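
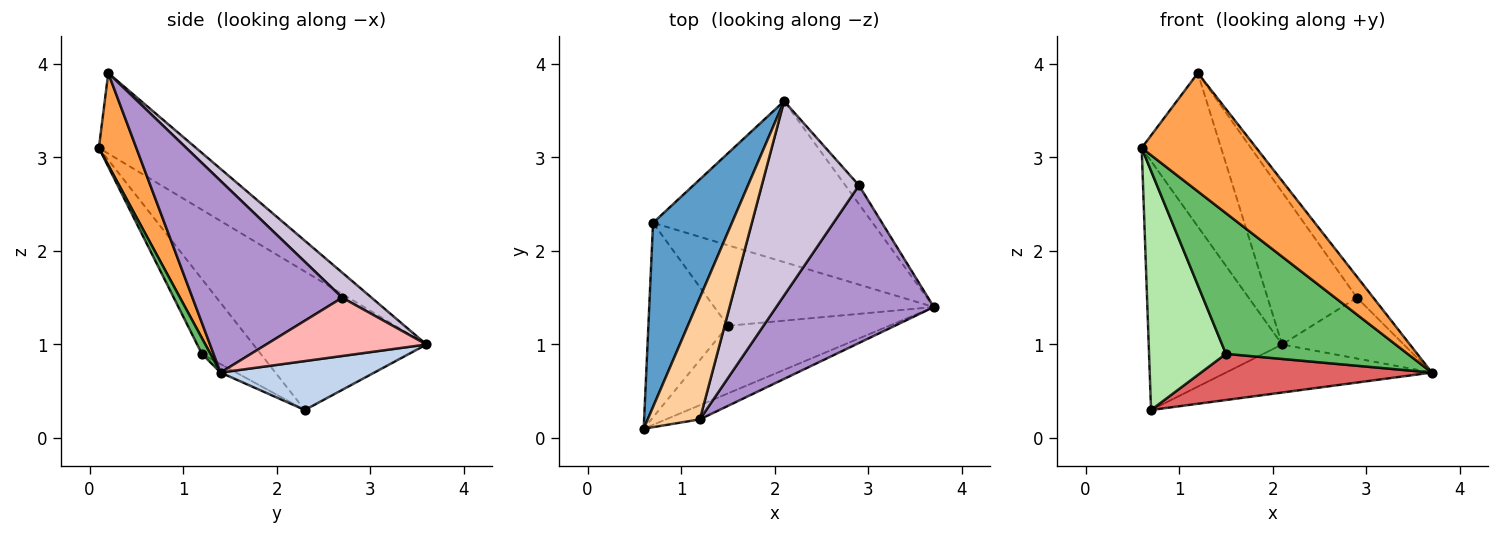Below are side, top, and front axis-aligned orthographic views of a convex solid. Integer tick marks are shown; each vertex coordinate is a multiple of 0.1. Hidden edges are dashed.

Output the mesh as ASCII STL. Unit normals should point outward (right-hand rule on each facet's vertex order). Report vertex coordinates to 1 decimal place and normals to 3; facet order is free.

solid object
 facet normal -0.722 0.556 0.411
  outer loop
   vertex 0.7 2.3 0.3
   vertex 0.6 0.1 3.1
   vertex 2.1 3.6 1.0
  endloop
 endfacet
 facet normal 0.209 0.280 -0.937
  outer loop
   vertex 0.7 2.3 0.3
   vertex 2.1 3.6 1.0
   vertex 3.7 1.4 0.7
  endloop
 endfacet
 facet normal 0.308 -0.944 -0.113
  outer loop
   vertex 1.2 0.2 3.9
   vertex 0.6 0.1 3.1
   vertex 3.7 1.4 0.7
  endloop
 endfacet
 facet normal -0.692 0.566 0.448
  outer loop
   vertex 1.2 0.2 3.9
   vertex 2.1 3.6 1.0
   vertex 0.6 0.1 3.1
  endloop
 endfacet
 facet normal 0.043 -0.900 -0.433
  outer loop
   vertex 1.5 1.2 0.9
   vertex 3.7 1.4 0.7
   vertex 0.6 0.1 3.1
  endloop
 endfacet
 facet normal -0.511 -0.667 -0.542
  outer loop
   vertex 1.5 1.2 0.9
   vertex 0.6 0.1 3.1
   vertex 0.7 2.3 0.3
  endloop
 endfacet
 facet normal -0.034 -0.497 -0.867
  outer loop
   vertex 1.5 1.2 0.9
   vertex 0.7 2.3 0.3
   vertex 3.7 1.4 0.7
  endloop
 endfacet
 facet normal 0.783 0.594 -0.183
  outer loop
   vertex 2.9 2.7 1.5
   vertex 3.7 1.4 0.7
   vertex 2.1 3.6 1.0
  endloop
 endfacet
 facet normal 0.770 0.084 0.633
  outer loop
   vertex 2.9 2.7 1.5
   vertex 1.2 0.2 3.9
   vertex 3.7 1.4 0.7
  endloop
 endfacet
 facet normal 0.199 0.605 0.771
  outer loop
   vertex 2.9 2.7 1.5
   vertex 2.1 3.6 1.0
   vertex 1.2 0.2 3.9
  endloop
 endfacet
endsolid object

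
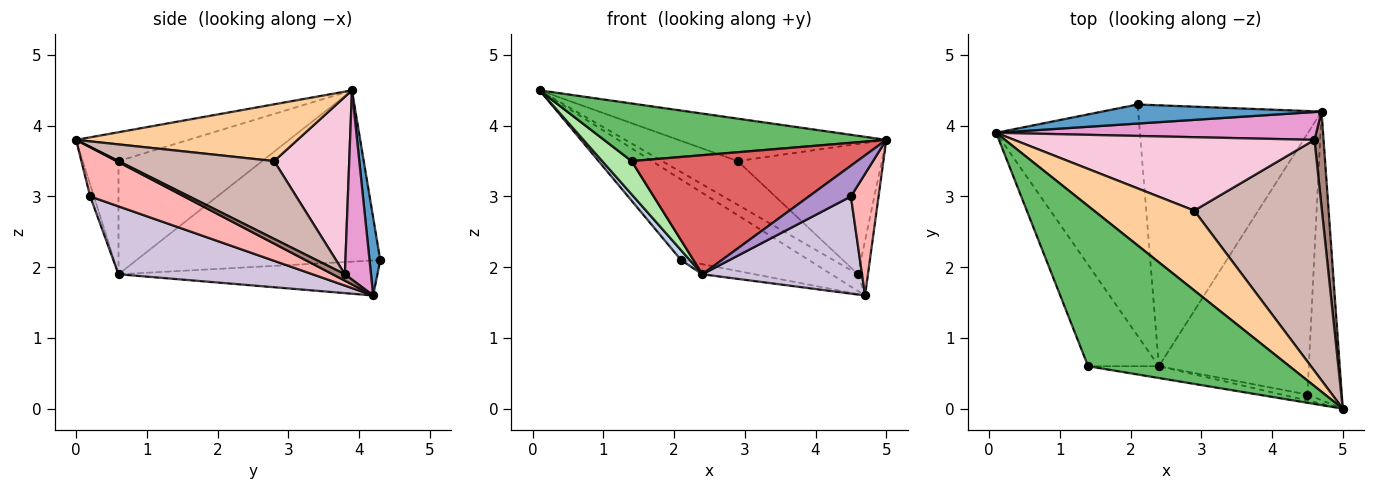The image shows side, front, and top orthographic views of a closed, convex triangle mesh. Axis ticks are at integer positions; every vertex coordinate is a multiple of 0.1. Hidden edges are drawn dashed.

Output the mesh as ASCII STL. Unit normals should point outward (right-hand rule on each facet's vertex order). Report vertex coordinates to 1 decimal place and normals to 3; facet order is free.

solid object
 facet normal 0.081 0.970 0.230
  outer loop
   vertex 2.1 4.3 2.1
   vertex 0.1 3.9 4.5
   vertex 4.7 4.2 1.6
  endloop
 endfacet
 facet normal -0.766 -0.027 -0.643
  outer loop
   vertex 2.4 0.6 1.9
   vertex 0.1 3.9 4.5
   vertex 2.1 4.3 2.1
  endloop
 endfacet
 facet normal -0.187 0.038 -0.982
  outer loop
   vertex 2.4 0.6 1.9
   vertex 2.1 4.3 2.1
   vertex 4.7 4.2 1.6
  endloop
 endfacet
 facet normal 0.447 0.420 0.790
  outer loop
   vertex 2.9 2.8 3.5
   vertex 0.1 3.9 4.5
   vertex 5.0 0.0 3.8
  endloop
 endfacet
 facet normal -0.134 -0.335 0.933
  outer loop
   vertex 1.4 0.6 3.5
   vertex 5.0 0.0 3.8
   vertex 0.1 3.9 4.5
  endloop
 endfacet
 facet normal -0.836 -0.171 -0.522
  outer loop
   vertex 1.4 0.6 3.5
   vertex 0.1 3.9 4.5
   vertex 2.4 0.6 1.9
  endloop
 endfacet
 facet normal -0.156 -0.983 -0.097
  outer loop
   vertex 1.4 0.6 3.5
   vertex 2.4 0.6 1.9
   vertex 5.0 0.0 3.8
  endloop
 endfacet
 facet normal 0.797 -0.235 -0.557
  outer loop
   vertex 4.5 0.2 3.0
   vertex 4.7 4.2 1.6
   vertex 5.0 0.0 3.8
  endloop
 endfacet
 facet normal -0.087 -0.978 -0.190
  outer loop
   vertex 4.5 0.2 3.0
   vertex 5.0 0.0 3.8
   vertex 2.4 0.6 1.9
  endloop
 endfacet
 facet normal 0.391 -0.321 -0.863
  outer loop
   vertex 4.5 0.2 3.0
   vertex 2.4 0.6 1.9
   vertex 4.7 4.2 1.6
  endloop
 endfacet
 facet normal 0.521 0.425 0.740
  outer loop
   vertex 4.6 3.8 1.9
   vertex 5.0 0.0 3.8
   vertex 4.7 4.2 1.6
  endloop
 endfacet
 facet normal 0.469 0.434 0.769
  outer loop
   vertex 4.6 3.8 1.9
   vertex 2.9 2.8 3.5
   vertex 5.0 0.0 3.8
  endloop
 endfacet
 facet normal 0.452 0.460 0.764
  outer loop
   vertex 4.6 3.8 1.9
   vertex 4.7 4.2 1.6
   vertex 0.1 3.9 4.5
  endloop
 endfacet
 facet normal 0.453 0.456 0.766
  outer loop
   vertex 4.6 3.8 1.9
   vertex 0.1 3.9 4.5
   vertex 2.9 2.8 3.5
  endloop
 endfacet
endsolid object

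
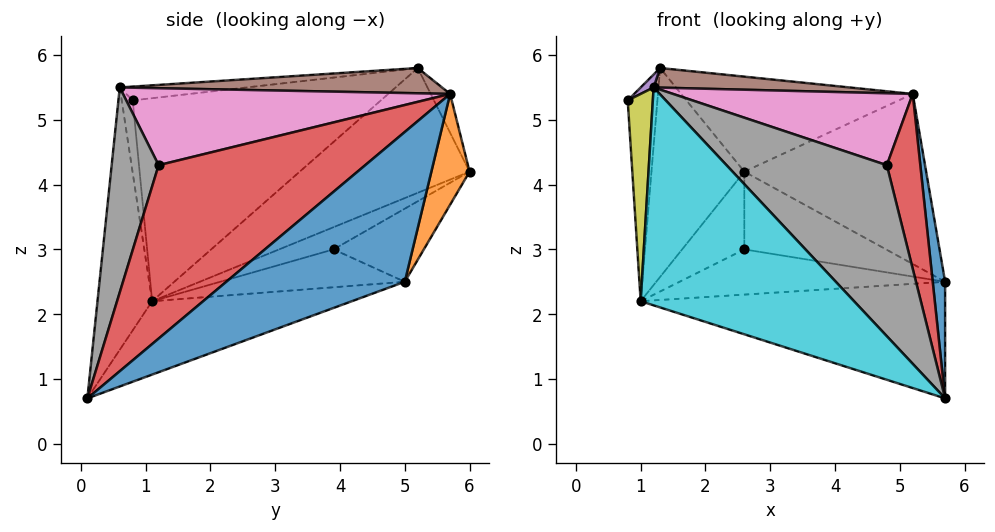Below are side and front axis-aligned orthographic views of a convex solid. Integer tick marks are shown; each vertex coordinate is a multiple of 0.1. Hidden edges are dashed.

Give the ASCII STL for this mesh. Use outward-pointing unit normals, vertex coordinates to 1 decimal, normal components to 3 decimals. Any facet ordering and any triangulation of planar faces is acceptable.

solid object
 facet normal -0.077 0.915 0.395
  outer loop
   vertex 5.2 5.7 5.4
   vertex 2.6 6.0 4.2
   vertex 1.3 5.2 5.8
  endloop
 endfacet
 facet normal -0.992 0.119 -0.052
  outer loop
   vertex 1.0 1.1 2.2
   vertex 0.8 0.8 5.3
   vertex 1.3 5.2 5.8
  endloop
 endfacet
 facet normal -0.793 0.434 -0.428
  outer loop
   vertex 1.0 1.1 2.2
   vertex 1.3 5.2 5.8
   vertex 2.6 6.0 4.2
  endloop
 endfacet
 facet normal 0.947 -0.153 0.284
  outer loop
   vertex 4.8 1.2 4.3
   vertex 5.7 0.1 0.7
   vertex 5.2 5.7 5.4
  endloop
 endfacet
 facet normal -0.466 -0.048 0.884
  outer loop
   vertex 1.2 0.6 5.5
   vertex 1.3 5.2 5.8
   vertex 0.8 0.8 5.3
  endloop
 endfacet
 facet normal 0.110 -0.067 0.992
  outer loop
   vertex 1.2 0.6 5.5
   vertex 5.2 5.7 5.4
   vertex 1.3 5.2 5.8
  endloop
 endfacet
 facet normal 0.344 -0.252 0.905
  outer loop
   vertex 1.2 0.6 5.5
   vertex 4.8 1.2 4.3
   vertex 5.2 5.7 5.4
  endloop
 endfacet
 facet normal 0.264 -0.902 0.342
  outer loop
   vertex 1.2 0.6 5.5
   vertex 5.7 0.1 0.7
   vertex 4.8 1.2 4.3
  endloop
 endfacet
 facet normal -0.398 -0.910 -0.114
  outer loop
   vertex 1.2 0.6 5.5
   vertex 0.8 0.8 5.3
   vertex 1.0 1.1 2.2
  endloop
 endfacet
 facet normal -0.246 -0.960 -0.131
  outer loop
   vertex 1.2 0.6 5.5
   vertex 1.0 1.1 2.2
   vertex 5.7 0.1 0.7
  endloop
 endfacet
 facet normal 0.980 -0.068 0.185
  outer loop
   vertex 5.7 5.0 2.5
   vertex 5.2 5.7 5.4
   vertex 5.7 0.1 0.7
  endloop
 endfacet
 facet normal 0.202 0.959 -0.197
  outer loop
   vertex 5.7 5.0 2.5
   vertex 2.6 6.0 4.2
   vertex 5.2 5.7 5.4
  endloop
 endfacet
 facet normal -0.221 0.336 -0.916
  outer loop
   vertex 5.7 5.0 2.5
   vertex 5.7 0.1 0.7
   vertex 1.0 1.1 2.2
  endloop
 endfacet
 facet normal -0.398 0.455 -0.796
  outer loop
   vertex 2.6 3.9 3.0
   vertex 1.0 1.1 2.2
   vertex 2.6 6.0 4.2
  endloop
 endfacet
 facet normal -0.301 0.473 -0.828
  outer loop
   vertex 2.6 3.9 3.0
   vertex 2.6 6.0 4.2
   vertex 5.7 5.0 2.5
  endloop
 endfacet
 facet normal -0.285 0.411 -0.866
  outer loop
   vertex 2.6 3.9 3.0
   vertex 5.7 5.0 2.5
   vertex 1.0 1.1 2.2
  endloop
 endfacet
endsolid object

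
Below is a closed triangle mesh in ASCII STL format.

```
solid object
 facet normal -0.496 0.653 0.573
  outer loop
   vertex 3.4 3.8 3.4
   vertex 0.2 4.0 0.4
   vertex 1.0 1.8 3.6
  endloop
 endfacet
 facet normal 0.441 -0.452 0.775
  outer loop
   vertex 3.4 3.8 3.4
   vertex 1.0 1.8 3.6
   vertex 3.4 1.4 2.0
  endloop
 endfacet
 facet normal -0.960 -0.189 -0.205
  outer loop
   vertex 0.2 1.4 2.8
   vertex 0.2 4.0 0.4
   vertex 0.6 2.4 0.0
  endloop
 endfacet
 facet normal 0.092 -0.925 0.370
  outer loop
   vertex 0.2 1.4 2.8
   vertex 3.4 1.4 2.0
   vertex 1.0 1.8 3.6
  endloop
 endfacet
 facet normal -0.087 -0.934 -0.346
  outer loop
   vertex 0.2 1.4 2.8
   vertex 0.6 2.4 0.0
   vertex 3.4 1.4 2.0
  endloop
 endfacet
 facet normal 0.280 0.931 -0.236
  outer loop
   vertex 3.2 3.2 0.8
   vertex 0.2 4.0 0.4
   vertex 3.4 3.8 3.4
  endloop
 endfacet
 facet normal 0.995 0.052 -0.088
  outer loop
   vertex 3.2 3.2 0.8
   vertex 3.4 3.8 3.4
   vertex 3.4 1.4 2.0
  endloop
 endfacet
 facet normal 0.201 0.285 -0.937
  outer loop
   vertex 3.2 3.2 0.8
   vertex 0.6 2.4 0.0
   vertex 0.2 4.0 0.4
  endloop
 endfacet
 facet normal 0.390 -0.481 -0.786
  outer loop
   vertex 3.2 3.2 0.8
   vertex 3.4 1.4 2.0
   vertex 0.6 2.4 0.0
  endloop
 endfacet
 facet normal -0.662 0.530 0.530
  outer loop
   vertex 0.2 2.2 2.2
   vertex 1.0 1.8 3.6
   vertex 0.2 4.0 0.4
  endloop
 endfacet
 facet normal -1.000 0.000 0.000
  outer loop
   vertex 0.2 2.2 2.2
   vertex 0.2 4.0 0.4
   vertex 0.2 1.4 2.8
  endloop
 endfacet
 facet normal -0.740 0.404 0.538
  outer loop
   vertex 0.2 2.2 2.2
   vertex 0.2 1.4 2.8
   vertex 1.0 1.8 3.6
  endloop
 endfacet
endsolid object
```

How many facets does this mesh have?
12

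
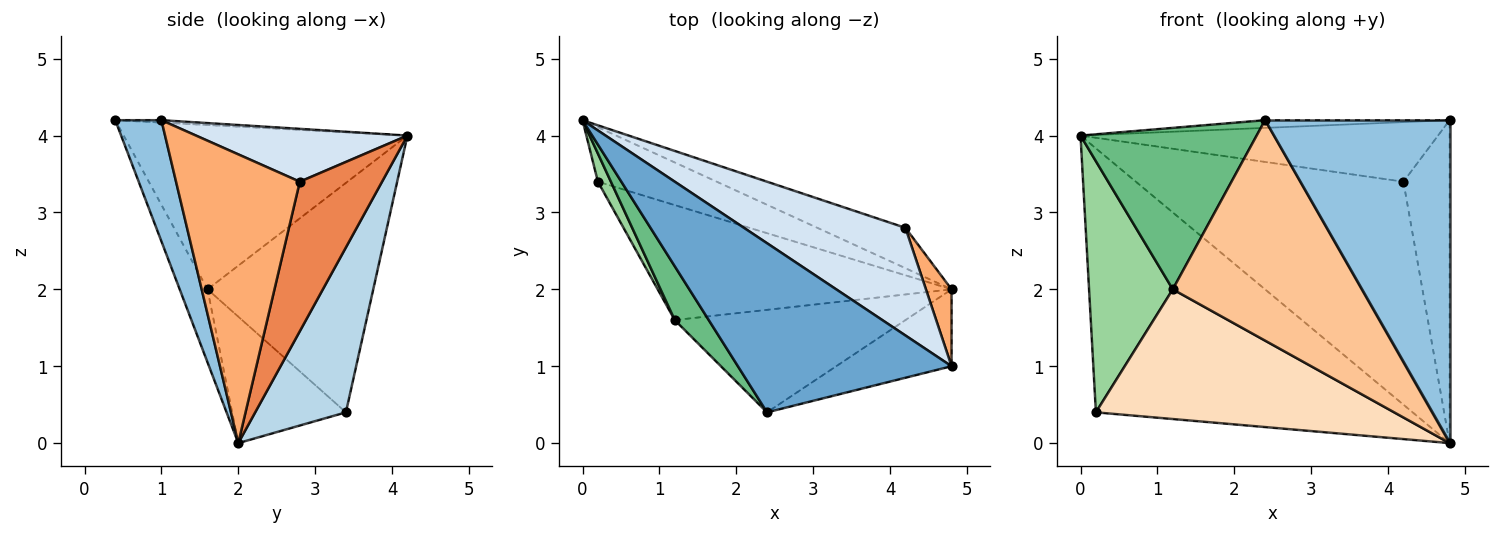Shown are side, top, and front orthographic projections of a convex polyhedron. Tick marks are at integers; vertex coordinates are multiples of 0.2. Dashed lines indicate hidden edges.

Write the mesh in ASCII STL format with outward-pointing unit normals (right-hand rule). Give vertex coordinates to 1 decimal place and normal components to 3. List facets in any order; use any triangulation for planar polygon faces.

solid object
 facet normal -0.011 0.045 0.999
  outer loop
   vertex 2.4 0.4 4.2
   vertex 4.8 1.0 4.2
   vertex 0.0 4.2 4.0
  endloop
 endfacet
 facet normal 0.236 -0.945 -0.225
  outer loop
   vertex 4.8 2.0 0.0
   vertex 4.8 1.0 4.2
   vertex 2.4 0.4 4.2
  endloop
 endfacet
 facet normal 0.270 0.943 -0.195
  outer loop
   vertex 0.2 3.4 0.4
   vertex 0.0 4.2 4.0
   vertex 4.8 2.0 0.0
  endloop
 endfacet
 facet normal 0.275 0.466 0.841
  outer loop
   vertex 4.2 2.8 3.4
   vertex 0.0 4.2 4.0
   vertex 4.8 1.0 4.2
  endloop
 endfacet
 facet normal 0.290 0.942 -0.171
  outer loop
   vertex 4.2 2.8 3.4
   vertex 4.8 2.0 0.0
   vertex 0.0 4.2 4.0
  endloop
 endfacet
 facet normal 0.934 0.348 0.083
  outer loop
   vertex 4.2 2.8 3.4
   vertex 4.8 1.0 4.2
   vertex 4.8 2.0 0.0
  endloop
 endfacet
 facet normal -0.132 -0.899 -0.418
  outer loop
   vertex 1.2 1.6 2.0
   vertex 4.8 2.0 0.0
   vertex 2.4 0.4 4.2
  endloop
 endfacet
 facet normal -0.274 -0.720 -0.638
  outer loop
   vertex 1.2 1.6 2.0
   vertex 0.2 3.4 0.4
   vertex 4.8 2.0 0.0
  endloop
 endfacet
 facet normal -0.837 -0.519 0.173
  outer loop
   vertex 1.2 1.6 2.0
   vertex 2.4 0.4 4.2
   vertex 0.0 4.2 4.0
  endloop
 endfacet
 facet normal -0.891 -0.450 0.051
  outer loop
   vertex 1.2 1.6 2.0
   vertex 0.0 4.2 4.0
   vertex 0.2 3.4 0.4
  endloop
 endfacet
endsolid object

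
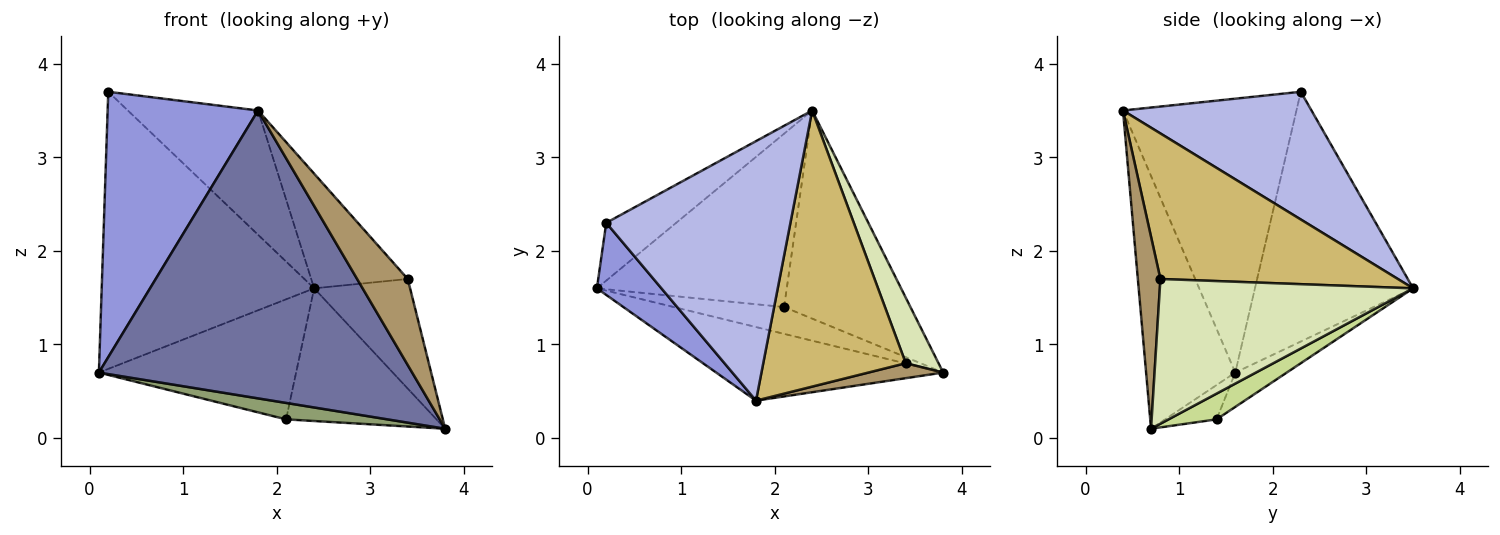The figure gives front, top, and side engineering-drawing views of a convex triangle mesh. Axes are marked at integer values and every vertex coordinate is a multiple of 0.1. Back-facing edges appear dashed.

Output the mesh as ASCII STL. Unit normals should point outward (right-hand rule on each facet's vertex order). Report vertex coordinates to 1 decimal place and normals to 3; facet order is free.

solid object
 facet normal -0.266 -0.934 -0.239
  outer loop
   vertex 1.8 0.4 3.5
   vertex 0.1 1.6 0.7
   vertex 3.8 0.7 0.1
  endloop
 endfacet
 facet normal -0.589 0.791 -0.165
  outer loop
   vertex 0.2 2.3 3.7
   vertex 2.4 3.5 1.6
   vertex 0.1 1.6 0.7
  endloop
 endfacet
 facet normal -0.744 -0.645 0.175
  outer loop
   vertex 0.2 2.3 3.7
   vertex 0.1 1.6 0.7
   vertex 1.8 0.4 3.5
  endloop
 endfacet
 facet normal 0.530 0.366 0.765
  outer loop
   vertex 0.2 2.3 3.7
   vertex 1.8 0.4 3.5
   vertex 2.4 3.5 1.6
  endloop
 endfacet
 facet normal -0.257 -0.505 -0.824
  outer loop
   vertex 2.1 1.4 0.2
   vertex 3.8 0.7 0.1
   vertex 0.1 1.6 0.7
  endloop
 endfacet
 facet normal -0.147 0.563 -0.813
  outer loop
   vertex 2.1 1.4 0.2
   vertex 0.1 1.6 0.7
   vertex 2.4 3.5 1.6
  endloop
 endfacet
 facet normal 0.169 0.530 -0.831
  outer loop
   vertex 2.1 1.4 0.2
   vertex 2.4 3.5 1.6
   vertex 3.8 0.7 0.1
  endloop
 endfacet
 facet normal 0.915 0.347 0.207
  outer loop
   vertex 3.4 0.8 1.7
   vertex 3.8 0.7 0.1
   vertex 2.4 3.5 1.6
  endloop
 endfacet
 facet normal 0.402 -0.902 0.157
  outer loop
   vertex 3.4 0.8 1.7
   vertex 1.8 0.4 3.5
   vertex 3.8 0.7 0.1
  endloop
 endfacet
 facet normal 0.686 0.279 0.672
  outer loop
   vertex 3.4 0.8 1.7
   vertex 2.4 3.5 1.6
   vertex 1.8 0.4 3.5
  endloop
 endfacet
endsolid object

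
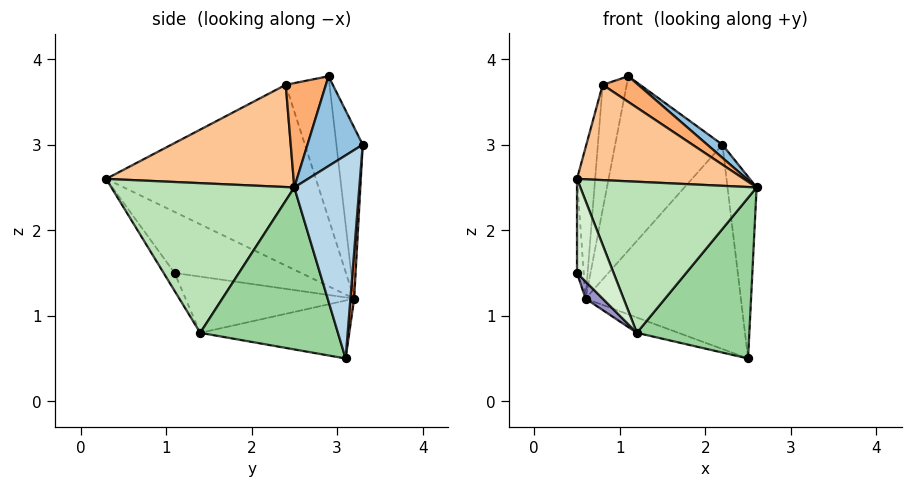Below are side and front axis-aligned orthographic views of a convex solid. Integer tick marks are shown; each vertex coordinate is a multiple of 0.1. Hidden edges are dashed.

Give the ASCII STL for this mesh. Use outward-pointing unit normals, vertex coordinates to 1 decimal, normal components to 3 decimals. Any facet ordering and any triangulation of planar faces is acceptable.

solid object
 facet normal -0.998 0.053 0.039
  outer loop
   vertex 0.5 0.3 2.6
   vertex 0.6 3.2 1.2
   vertex 0.5 1.1 1.5
  endloop
 endfacet
 facet normal 0.619 -0.170 0.767
  outer loop
   vertex 2.2 3.3 3.0
   vertex 1.1 2.9 3.8
   vertex 2.6 2.5 2.5
  endloop
 endfacet
 facet normal 0.910 0.407 0.077
  outer loop
   vertex 2.2 3.3 3.0
   vertex 2.6 2.5 2.5
   vertex 2.5 3.1 0.5
  endloop
 endfacet
 facet normal -0.235 0.959 0.156
  outer loop
   vertex 2.2 3.3 3.0
   vertex 0.6 3.2 1.2
   vertex 1.1 2.9 3.8
  endloop
 endfacet
 facet normal 0.024 0.997 -0.077
  outer loop
   vertex 2.2 3.3 3.0
   vertex 2.5 3.1 0.5
   vertex 0.6 3.2 1.2
  endloop
 endfacet
 facet normal 0.512 -0.453 0.730
  outer loop
   vertex 0.8 2.4 3.7
   vertex 2.6 2.5 2.5
   vertex 1.1 2.9 3.8
  endloop
 endfacet
 facet normal 0.511 -0.455 0.729
  outer loop
   vertex 0.8 2.4 3.7
   vertex 0.5 0.3 2.6
   vertex 2.6 2.5 2.5
  endloop
 endfacet
 facet normal -0.855 0.470 0.219
  outer loop
   vertex 0.8 2.4 3.7
   vertex 1.1 2.9 3.8
   vertex 0.6 3.2 1.2
  endloop
 endfacet
 facet normal -0.991 0.086 0.107
  outer loop
   vertex 0.8 2.4 3.7
   vertex 0.6 3.2 1.2
   vertex 0.5 0.3 2.6
  endloop
 endfacet
 facet normal 0.755 -0.617 -0.223
  outer loop
   vertex 1.2 1.4 0.8
   vertex 2.5 3.1 0.5
   vertex 2.6 2.5 2.5
  endloop
 endfacet
 facet normal 0.713 -0.687 -0.143
  outer loop
   vertex 1.2 1.4 0.8
   vertex 2.6 2.5 2.5
   vertex 0.5 0.3 2.6
  endloop
 endfacet
 facet normal -0.235 -0.786 -0.572
  outer loop
   vertex 1.2 1.4 0.8
   vertex 0.5 0.3 2.6
   vertex 0.5 1.1 1.5
  endloop
 endfacet
 facet normal -0.690 -0.070 -0.720
  outer loop
   vertex 1.2 1.4 0.8
   vertex 0.5 1.1 1.5
   vertex 0.6 3.2 1.2
  endloop
 endfacet
 facet normal -0.340 0.095 -0.936
  outer loop
   vertex 1.2 1.4 0.8
   vertex 0.6 3.2 1.2
   vertex 2.5 3.1 0.5
  endloop
 endfacet
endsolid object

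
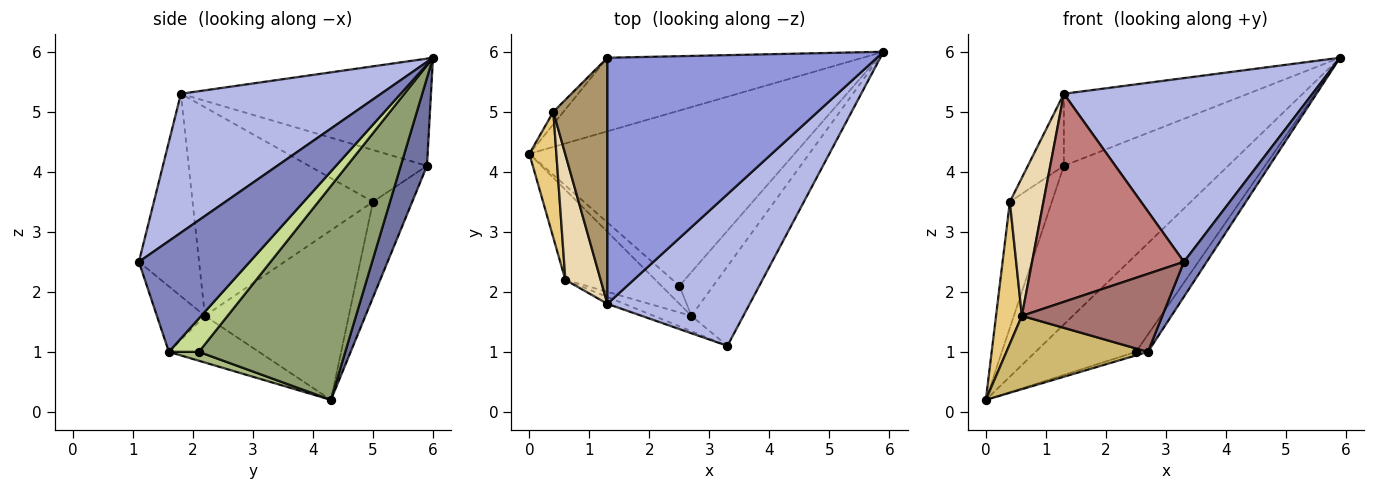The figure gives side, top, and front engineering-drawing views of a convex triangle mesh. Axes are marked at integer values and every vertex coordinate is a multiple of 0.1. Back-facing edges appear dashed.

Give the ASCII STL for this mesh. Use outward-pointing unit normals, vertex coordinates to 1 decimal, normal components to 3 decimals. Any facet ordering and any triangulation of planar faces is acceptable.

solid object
 facet normal 0.143 0.898 -0.416
  outer loop
   vertex 1.3 5.9 4.1
   vertex 5.9 6.0 5.9
   vertex 0.0 4.3 0.2
  endloop
 endfacet
 facet normal 0.890 -0.183 -0.417
  outer loop
   vertex 2.7 1.6 1.0
   vertex 5.9 6.0 5.9
   vertex 3.3 1.1 2.5
  endloop
 endfacet
 facet normal -0.357 0.262 0.897
  outer loop
   vertex 1.3 1.8 5.3
   vertex 5.9 6.0 5.9
   vertex 1.3 5.9 4.1
  endloop
 endfacet
 facet normal 0.528 -0.655 0.541
  outer loop
   vertex 1.3 1.8 5.3
   vertex 3.3 1.1 2.5
   vertex 5.9 6.0 5.9
  endloop
 endfacet
 facet normal 0.577 0.395 -0.715
  outer loop
   vertex 2.5 2.1 1.0
   vertex 0.0 4.3 0.2
   vertex 5.9 6.0 5.9
  endloop
 endfacet
 facet normal 0.436 0.174 -0.883
  outer loop
   vertex 2.5 2.1 1.0
   vertex 2.7 1.6 1.0
   vertex 0.0 4.3 0.2
  endloop
 endfacet
 facet normal 0.677 0.271 -0.685
  outer loop
   vertex 2.5 2.1 1.0
   vertex 5.9 6.0 5.9
   vertex 2.7 1.6 1.0
  endloop
 endfacet
 facet normal -0.681 0.729 -0.072
  outer loop
   vertex 0.4 5.0 3.5
   vertex 1.3 5.9 4.1
   vertex 0.0 4.3 0.2
  endloop
 endfacet
 facet normal -0.677 0.207 0.706
  outer loop
   vertex 0.4 5.0 3.5
   vertex 1.3 1.8 5.3
   vertex 1.3 5.9 4.1
  endloop
 endfacet
 facet normal -0.373 -0.586 -0.719
  outer loop
   vertex 0.6 2.2 1.6
   vertex 0.0 4.3 0.2
   vertex 2.7 1.6 1.0
  endloop
 endfacet
 facet normal -0.972 -0.175 0.155
  outer loop
   vertex 0.6 2.2 1.6
   vertex 0.4 5.0 3.5
   vertex 0.0 4.3 0.2
  endloop
 endfacet
 facet normal -0.970 -0.181 0.164
  outer loop
   vertex 0.6 2.2 1.6
   vertex 1.3 1.8 5.3
   vertex 0.4 5.0 3.5
  endloop
 endfacet
 facet normal -0.318 -0.930 -0.183
  outer loop
   vertex 0.6 2.2 1.6
   vertex 2.7 1.6 1.0
   vertex 3.3 1.1 2.5
  endloop
 endfacet
 facet normal -0.368 -0.929 -0.031
  outer loop
   vertex 0.6 2.2 1.6
   vertex 3.3 1.1 2.5
   vertex 1.3 1.8 5.3
  endloop
 endfacet
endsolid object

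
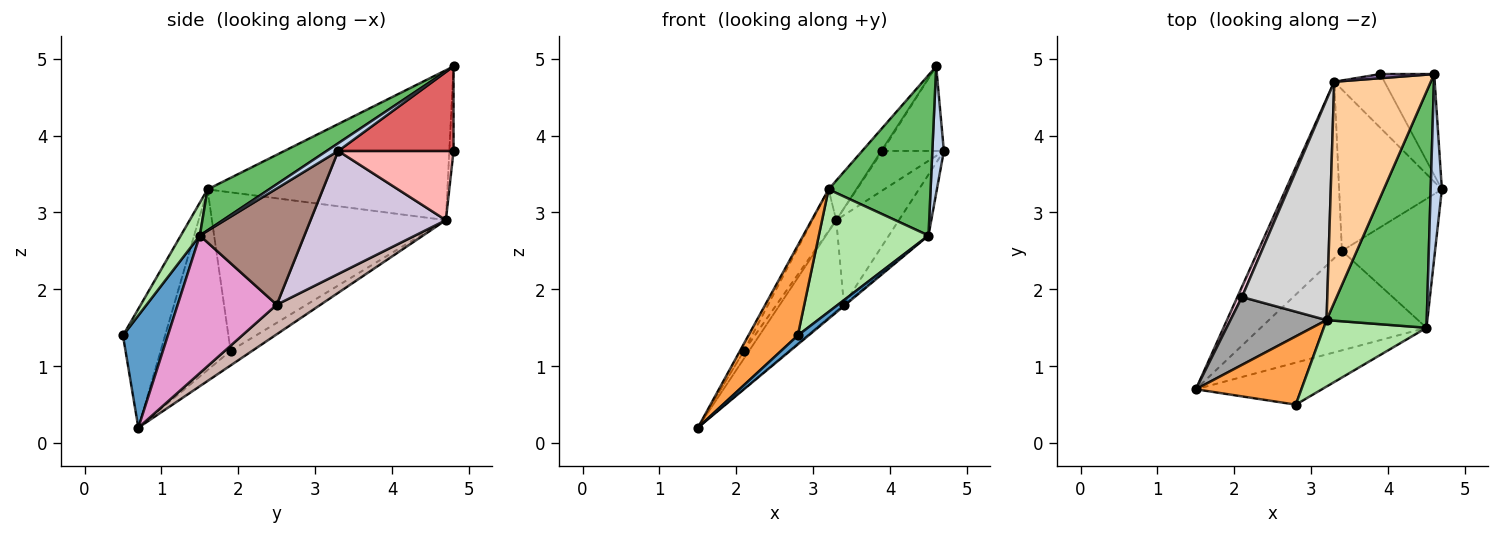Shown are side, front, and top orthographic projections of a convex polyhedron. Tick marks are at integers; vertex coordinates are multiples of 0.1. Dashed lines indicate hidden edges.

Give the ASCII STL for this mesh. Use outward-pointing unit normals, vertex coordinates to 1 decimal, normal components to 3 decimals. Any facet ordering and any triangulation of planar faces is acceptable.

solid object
 facet normal 0.657 -0.157 -0.738
  outer loop
   vertex 4.5 1.5 2.7
   vertex 2.8 0.5 1.4
   vertex 1.5 0.7 0.2
  endloop
 endfacet
 facet normal 0.493 -0.493 0.717
  outer loop
   vertex 4.5 1.5 2.7
   vertex 4.7 3.3 3.8
   vertex 4.6 4.8 4.9
  endloop
 endfacet
 facet normal -0.563 -0.659 0.500
  outer loop
   vertex 3.2 1.6 3.3
   vertex 1.5 0.7 0.2
   vertex 2.8 0.5 1.4
  endloop
 endfacet
 facet normal -0.837 0.097 0.539
  outer loop
   vertex 3.2 1.6 3.3
   vertex 4.6 4.8 4.9
   vertex 3.3 4.7 2.9
  endloop
 endfacet
 facet normal 0.321 -0.532 0.784
  outer loop
   vertex 3.2 1.6 3.3
   vertex 4.5 1.5 2.7
   vertex 4.6 4.8 4.9
  endloop
 endfacet
 facet normal 0.151 -0.869 0.471
  outer loop
   vertex 3.2 1.6 3.3
   vertex 2.8 0.5 1.4
   vertex 4.5 1.5 2.7
  endloop
 endfacet
 facet normal 0.769 0.410 -0.490
  outer loop
   vertex 3.9 4.8 3.8
   vertex 4.6 4.8 4.9
   vertex 4.7 3.3 3.8
  endloop
 endfacet
 facet normal 0.743 0.396 -0.539
  outer loop
   vertex 3.9 4.8 3.8
   vertex 4.7 3.3 3.8
   vertex 3.3 4.7 2.9
  endloop
 endfacet
 facet normal -0.822 0.224 0.523
  outer loop
   vertex 3.9 4.8 3.8
   vertex 3.3 4.7 2.9
   vertex 4.6 4.8 4.9
  endloop
 endfacet
 facet normal 0.723 0.335 -0.604
  outer loop
   vertex 3.4 2.5 1.8
   vertex 3.3 4.7 2.9
   vertex 4.7 3.3 3.8
  endloop
 endfacet
 facet normal 0.748 0.283 -0.600
  outer loop
   vertex 3.4 2.5 1.8
   vertex 4.7 3.3 3.8
   vertex 4.5 1.5 2.7
  endloop
 endfacet
 facet normal 0.299 0.438 -0.848
  outer loop
   vertex 3.4 2.5 1.8
   vertex 1.5 0.7 0.2
   vertex 3.3 4.7 2.9
  endloop
 endfacet
 facet normal 0.639 0.010 -0.769
  outer loop
   vertex 3.4 2.5 1.8
   vertex 4.5 1.5 2.7
   vertex 1.5 0.7 0.2
  endloop
 endfacet
 facet normal -0.930 0.220 0.294
  outer loop
   vertex 2.1 1.9 1.2
   vertex 3.3 4.7 2.9
   vertex 1.5 0.7 0.2
  endloop
 endfacet
 facet normal -0.882 0.050 0.469
  outer loop
   vertex 2.1 1.9 1.2
   vertex 1.5 0.7 0.2
   vertex 3.2 1.6 3.3
  endloop
 endfacet
 facet normal -0.877 0.089 0.472
  outer loop
   vertex 2.1 1.9 1.2
   vertex 3.2 1.6 3.3
   vertex 3.3 4.7 2.9
  endloop
 endfacet
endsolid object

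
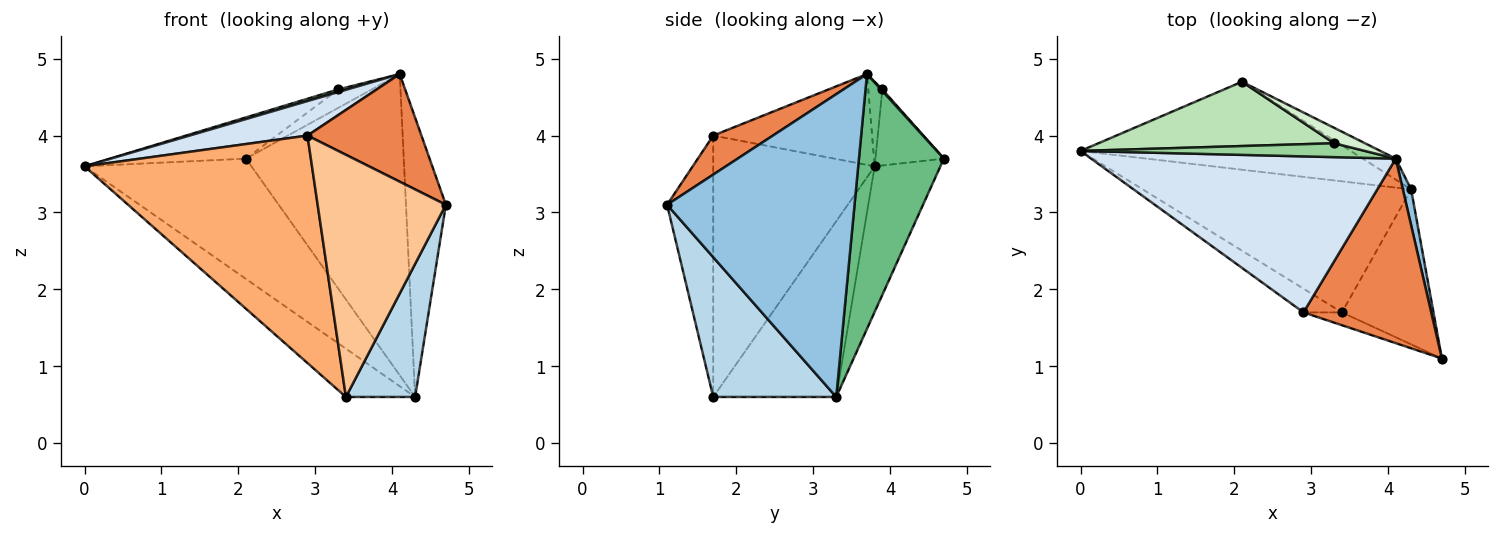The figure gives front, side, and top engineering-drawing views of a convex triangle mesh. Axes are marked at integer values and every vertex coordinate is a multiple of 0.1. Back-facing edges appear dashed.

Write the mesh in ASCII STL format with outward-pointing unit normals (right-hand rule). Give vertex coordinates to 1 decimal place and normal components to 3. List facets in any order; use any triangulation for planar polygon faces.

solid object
 facet normal -0.524 0.294 -0.799
  outer loop
   vertex 4.3 3.3 0.6
   vertex 3.4 1.7 0.6
   vertex 0.0 3.8 3.6
  endloop
 endfacet
 facet normal 0.978 0.208 0.027
  outer loop
   vertex 4.3 3.3 0.6
   vertex 4.1 3.7 4.8
   vertex 4.7 1.1 3.1
  endloop
 endfacet
 facet normal 0.757 -0.426 -0.496
  outer loop
   vertex 4.3 3.3 0.6
   vertex 4.7 1.1 3.1
   vertex 3.4 1.7 0.6
  endloop
 endfacet
 facet normal -0.279 -0.207 0.938
  outer loop
   vertex 2.9 1.7 4.0
   vertex 4.1 3.7 4.8
   vertex 0.0 3.8 3.6
  endloop
 endfacet
 facet normal 0.255 -0.487 0.835
  outer loop
   vertex 2.9 1.7 4.0
   vertex 4.7 1.1 3.1
   vertex 4.1 3.7 4.8
  endloop
 endfacet
 facet normal -0.577 -0.813 -0.085
  outer loop
   vertex 2.9 1.7 4.0
   vertex 0.0 3.8 3.6
   vertex 3.4 1.7 0.6
  endloop
 endfacet
 facet normal -0.338 -0.940 -0.050
  outer loop
   vertex 2.9 1.7 4.0
   vertex 3.4 1.7 0.6
   vertex 4.7 1.1 3.1
  endloop
 endfacet
 facet normal -0.303 0.769 -0.562
  outer loop
   vertex 2.1 4.7 3.7
   vertex 4.3 3.3 0.6
   vertex 0.0 3.8 3.6
  endloop
 endfacet
 facet normal 0.473 0.879 -0.061
  outer loop
   vertex 2.1 4.7 3.7
   vertex 4.1 3.7 4.8
   vertex 4.3 3.3 0.6
  endloop
 endfacet
 facet normal -0.280 -0.178 0.943
  outer loop
   vertex 3.3 3.9 4.6
   vertex 0.0 3.8 3.6
   vertex 4.1 3.7 4.8
  endloop
 endfacet
 facet normal -0.262 0.521 0.812
  outer loop
   vertex 3.3 3.9 4.6
   vertex 2.1 4.7 3.7
   vertex 0.0 3.8 3.6
  endloop
 endfacet
 facet normal 0.032 0.768 0.640
  outer loop
   vertex 3.3 3.9 4.6
   vertex 4.1 3.7 4.8
   vertex 2.1 4.7 3.7
  endloop
 endfacet
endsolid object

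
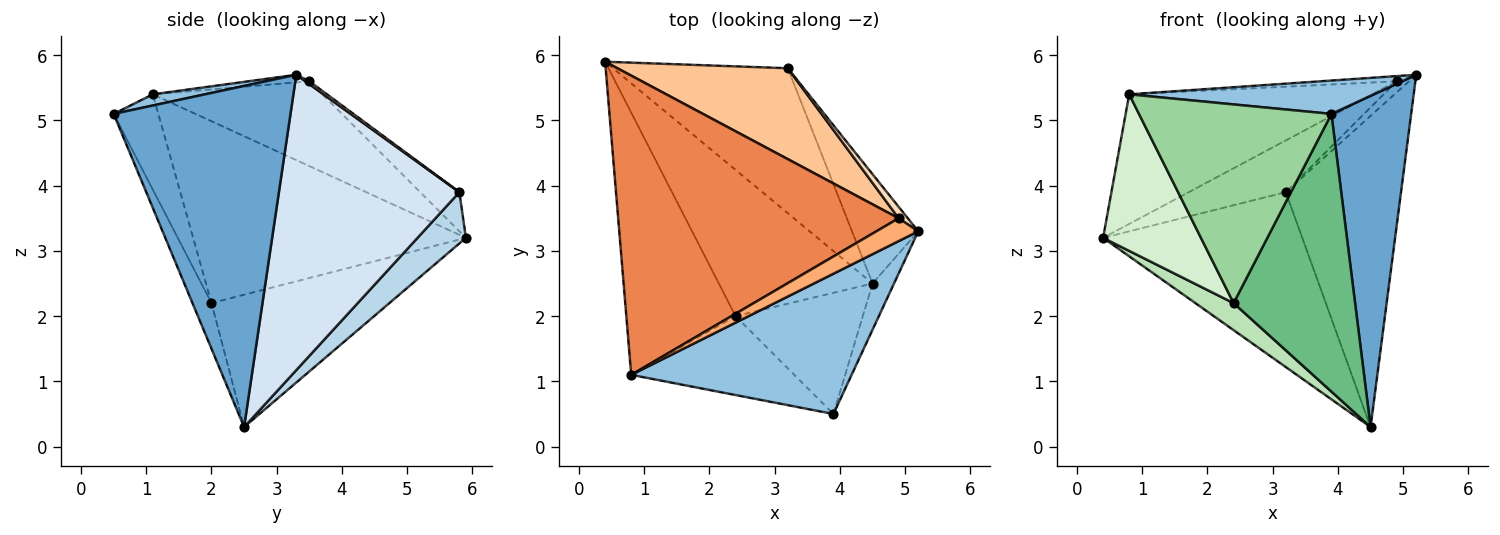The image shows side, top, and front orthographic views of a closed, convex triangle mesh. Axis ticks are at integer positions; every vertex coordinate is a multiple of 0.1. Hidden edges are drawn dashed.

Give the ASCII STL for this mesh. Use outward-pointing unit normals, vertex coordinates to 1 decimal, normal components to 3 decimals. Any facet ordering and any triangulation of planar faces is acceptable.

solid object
 facet normal 0.910 -0.410 -0.057
  outer loop
   vertex 4.5 2.5 0.3
   vertex 5.2 3.3 5.7
   vertex 3.9 0.5 5.1
  endloop
 endfacet
 facet normal 0.049 -0.231 0.972
  outer loop
   vertex 0.8 1.1 5.4
   vertex 3.9 0.5 5.1
   vertex 5.2 3.3 5.7
  endloop
 endfacet
 facet normal 0.184 0.757 -0.627
  outer loop
   vertex 3.2 5.8 3.9
   vertex 4.5 2.5 0.3
   vertex 0.4 5.9 3.2
  endloop
 endfacet
 facet normal 0.828 0.529 -0.186
  outer loop
   vertex 3.2 5.8 3.9
   vertex 5.2 3.3 5.7
   vertex 4.5 2.5 0.3
  endloop
 endfacet
 facet normal -0.267 0.383 0.884
  outer loop
   vertex 4.9 3.5 5.6
   vertex 0.4 5.9 3.2
   vertex 0.8 1.1 5.4
  endloop
 endfacet
 facet normal -0.175 0.218 0.960
  outer loop
   vertex 4.9 3.5 5.6
   vertex 0.8 1.1 5.4
   vertex 5.2 3.3 5.7
  endloop
 endfacet
 facet normal -0.196 0.485 0.852
  outer loop
   vertex 4.9 3.5 5.6
   vertex 3.2 5.8 3.9
   vertex 0.4 5.9 3.2
  endloop
 endfacet
 facet normal 0.220 0.680 0.700
  outer loop
   vertex 4.9 3.5 5.6
   vertex 5.2 3.3 5.7
   vertex 3.2 5.8 3.9
  endloop
 endfacet
 facet normal -0.142 -0.907 -0.396
  outer loop
   vertex 2.4 2.0 2.2
   vertex 4.5 2.5 0.3
   vertex 3.9 0.5 5.1
  endloop
 endfacet
 facet normal -0.211 -0.908 -0.361
  outer loop
   vertex 2.4 2.0 2.2
   vertex 3.9 0.5 5.1
   vertex 0.8 1.1 5.4
  endloop
 endfacet
 facet normal -0.646 -0.139 -0.751
  outer loop
   vertex 2.4 2.0 2.2
   vertex 0.4 5.9 3.2
   vertex 4.5 2.5 0.3
  endloop
 endfacet
 facet normal -0.819 -0.294 -0.492
  outer loop
   vertex 2.4 2.0 2.2
   vertex 0.8 1.1 5.4
   vertex 0.4 5.9 3.2
  endloop
 endfacet
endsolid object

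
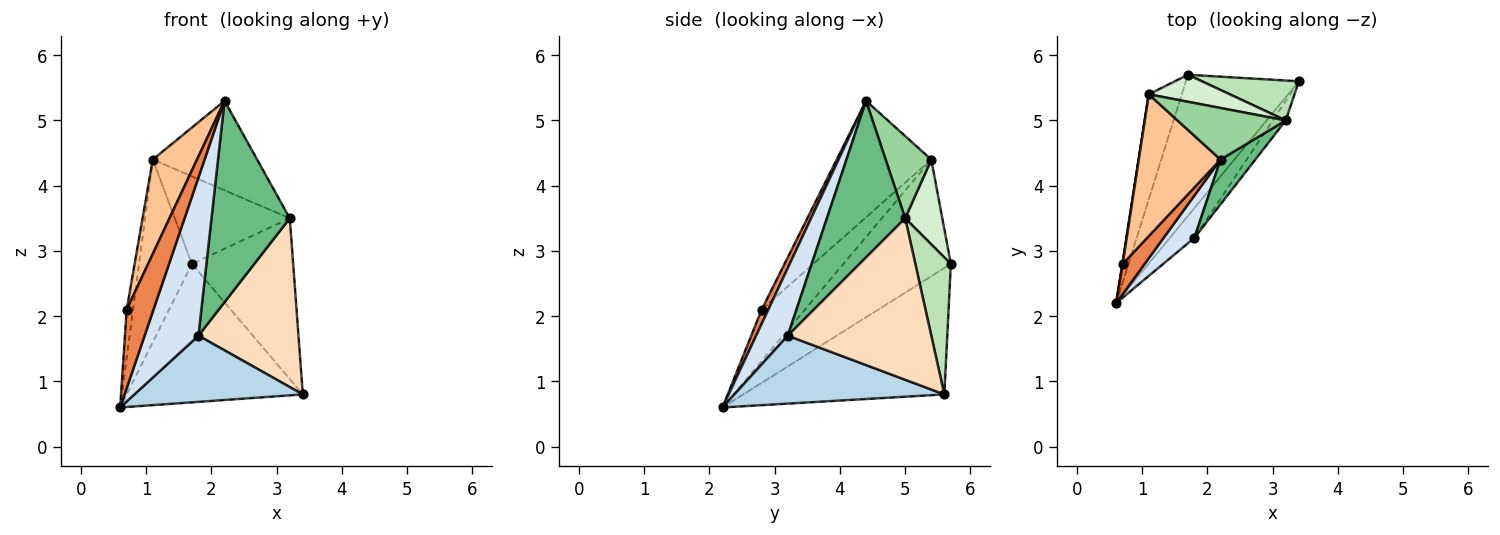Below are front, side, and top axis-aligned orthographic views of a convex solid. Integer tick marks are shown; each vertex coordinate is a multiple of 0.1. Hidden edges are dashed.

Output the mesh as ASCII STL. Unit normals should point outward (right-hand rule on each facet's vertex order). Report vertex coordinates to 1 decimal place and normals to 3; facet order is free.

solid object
 facet normal -0.624 0.547 -0.558
  outer loop
   vertex 1.7 5.7 2.8
   vertex 3.4 5.6 0.8
   vertex 0.6 2.2 0.6
  endloop
 endfacet
 facet normal -0.870 0.428 -0.246
  outer loop
   vertex 1.1 5.4 4.4
   vertex 1.7 5.7 2.8
   vertex 0.6 2.2 0.6
  endloop
 endfacet
 facet normal 0.751 -0.602 -0.271
  outer loop
   vertex 1.8 3.2 1.7
   vertex 0.6 2.2 0.6
   vertex 3.4 5.6 0.8
  endloop
 endfacet
 facet normal 0.494 -0.840 0.225
  outer loop
   vertex 1.8 3.2 1.7
   vertex 2.2 4.4 5.3
   vertex 0.6 2.2 0.6
  endloop
 endfacet
 facet normal 0.226 -0.910 0.349
  outer loop
   vertex 0.7 2.8 2.1
   vertex 0.6 2.2 0.6
   vertex 2.2 4.4 5.3
  endloop
 endfacet
 facet normal -0.989 0.145 0.008
  outer loop
   vertex 0.7 2.8 2.1
   vertex 1.1 5.4 4.4
   vertex 0.6 2.2 0.6
  endloop
 endfacet
 facet normal -0.764 -0.357 0.537
  outer loop
   vertex 0.7 2.8 2.1
   vertex 2.2 4.4 5.3
   vertex 1.1 5.4 4.4
  endloop
 endfacet
 facet normal 0.819 -0.571 -0.066
  outer loop
   vertex 3.2 5.0 3.5
   vertex 1.8 3.2 1.7
   vertex 3.4 5.6 0.8
  endloop
 endfacet
 facet normal 0.699 -0.699 0.155
  outer loop
   vertex 3.2 5.0 3.5
   vertex 2.2 4.4 5.3
   vertex 1.8 3.2 1.7
  endloop
 endfacet
 facet normal 0.354 0.810 0.467
  outer loop
   vertex 3.2 5.0 3.5
   vertex 1.1 5.4 4.4
   vertex 2.2 4.4 5.3
  endloop
 endfacet
 facet normal 0.322 0.919 0.228
  outer loop
   vertex 3.2 5.0 3.5
   vertex 3.4 5.6 0.8
   vertex 1.7 5.7 2.8
  endloop
 endfacet
 facet normal 0.295 0.913 0.282
  outer loop
   vertex 3.2 5.0 3.5
   vertex 1.7 5.7 2.8
   vertex 1.1 5.4 4.4
  endloop
 endfacet
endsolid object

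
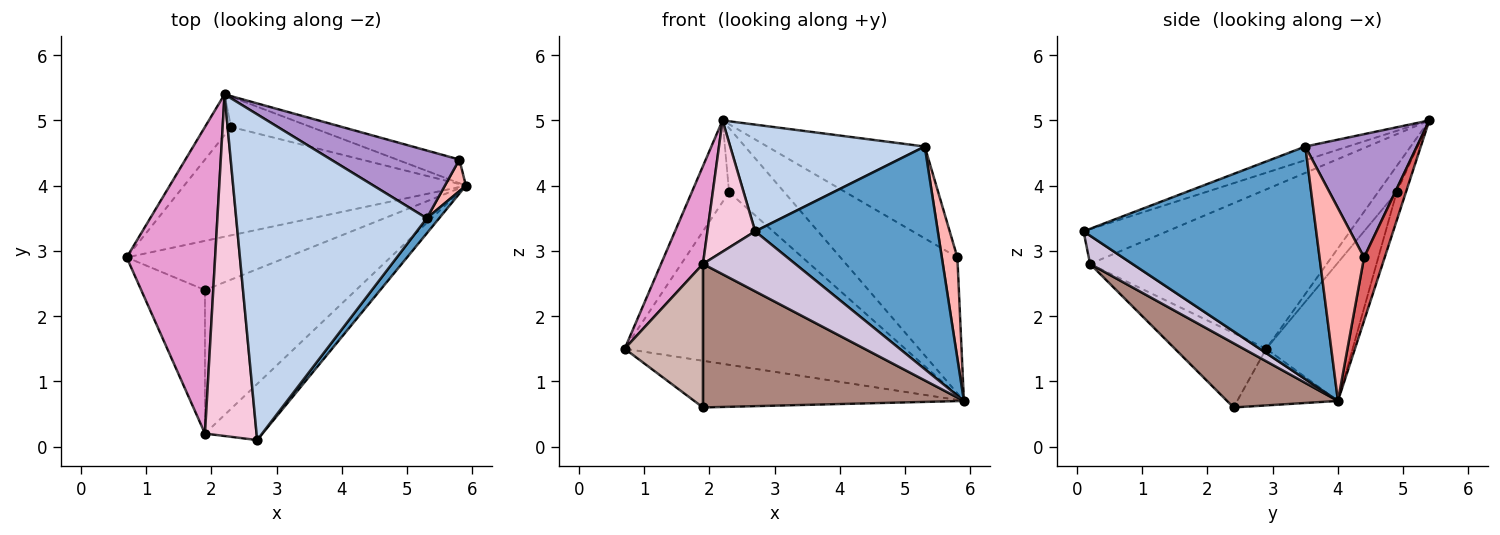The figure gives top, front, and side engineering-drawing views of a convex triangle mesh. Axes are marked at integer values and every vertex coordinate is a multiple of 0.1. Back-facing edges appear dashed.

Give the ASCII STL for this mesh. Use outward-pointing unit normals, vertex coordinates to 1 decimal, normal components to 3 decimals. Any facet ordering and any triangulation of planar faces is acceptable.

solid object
 facet normal 0.786 -0.617 0.042
  outer loop
   vertex 5.3 3.5 4.6
   vertex 2.7 0.1 3.3
   vertex 5.9 4.0 0.7
  endloop
 endfacet
 facet normal -0.068 -0.311 0.948
  outer loop
   vertex 5.3 3.5 4.6
   vertex 2.2 5.4 5.0
   vertex 2.7 0.1 3.3
  endloop
 endfacet
 facet normal -0.249 0.667 -0.703
  outer loop
   vertex 1.9 2.4 0.6
   vertex 0.7 2.9 1.5
   vertex 5.9 4.0 0.7
  endloop
 endfacet
 facet normal -0.253 0.819 -0.515
  outer loop
   vertex 2.3 4.9 3.9
   vertex 5.9 4.0 0.7
   vertex 0.7 2.9 1.5
  endloop
 endfacet
 facet normal -0.408 0.816 -0.408
  outer loop
   vertex 2.3 4.9 3.9
   vertex 0.7 2.9 1.5
   vertex 2.2 5.4 5.0
  endloop
 endfacet
 facet normal -0.150 0.895 -0.420
  outer loop
   vertex 2.3 4.9 3.9
   vertex 2.2 5.4 5.0
   vertex 5.9 4.0 0.7
  endloop
 endfacet
 facet normal 0.171 0.971 -0.169
  outer loop
   vertex 5.8 4.4 2.9
   vertex 5.9 4.0 0.7
   vertex 2.2 5.4 5.0
  endloop
 endfacet
 facet normal 0.939 -0.328 0.102
  outer loop
   vertex 5.8 4.4 2.9
   vertex 5.3 3.5 4.6
   vertex 5.9 4.0 0.7
  endloop
 endfacet
 facet normal 0.495 0.699 0.516
  outer loop
   vertex 5.8 4.4 2.9
   vertex 2.2 5.4 5.0
   vertex 5.3 3.5 4.6
  endloop
 endfacet
 facet normal 0.318 -0.693 -0.647
  outer loop
   vertex 1.9 0.2 2.8
   vertex 5.9 4.0 0.7
   vertex 2.7 0.1 3.3
  endloop
 endfacet
 facet normal 0.288 -0.677 -0.677
  outer loop
   vertex 1.9 0.2 2.8
   vertex 1.9 2.4 0.6
   vertex 5.9 4.0 0.7
  endloop
 endfacet
 facet normal -0.636 -0.545 -0.545
  outer loop
   vertex 1.9 0.2 2.8
   vertex 0.7 2.9 1.5
   vertex 1.9 2.4 0.6
  endloop
 endfacet
 facet normal -0.864 -0.153 0.480
  outer loop
   vertex 1.9 0.2 2.8
   vertex 2.2 5.4 5.0
   vertex 0.7 2.9 1.5
  endloop
 endfacet
 facet normal -0.532 -0.304 0.790
  outer loop
   vertex 1.9 0.2 2.8
   vertex 2.7 0.1 3.3
   vertex 2.2 5.4 5.0
  endloop
 endfacet
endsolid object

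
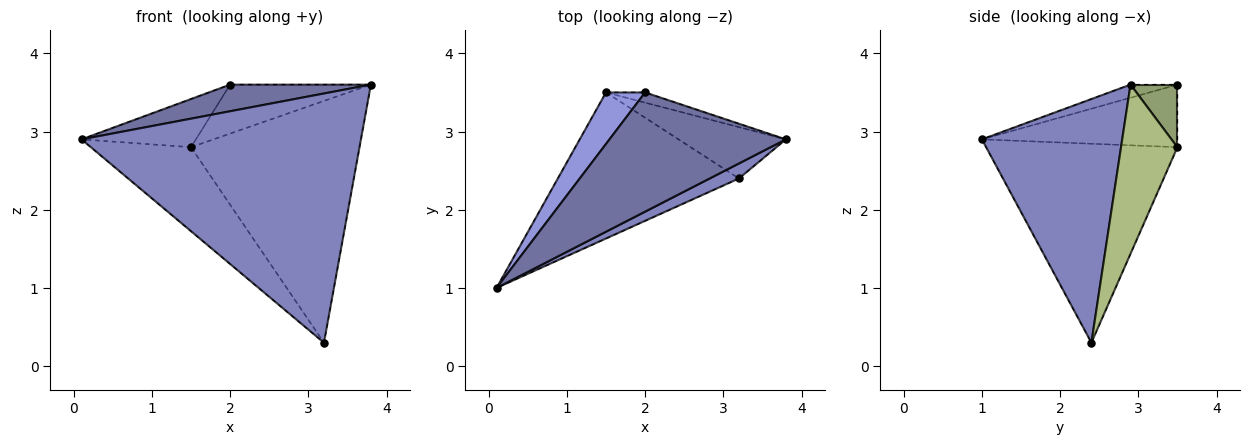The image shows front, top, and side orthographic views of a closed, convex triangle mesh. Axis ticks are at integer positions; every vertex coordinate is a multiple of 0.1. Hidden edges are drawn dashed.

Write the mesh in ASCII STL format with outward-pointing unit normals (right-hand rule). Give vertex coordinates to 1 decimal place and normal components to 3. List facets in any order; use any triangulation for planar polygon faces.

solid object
 facet normal -0.072 -0.217 0.973
  outer loop
   vertex 2.0 3.5 3.6
   vertex 0.1 1.0 2.9
   vertex 3.8 2.9 3.6
  endloop
 endfacet
 facet normal 0.448 -0.892 0.054
  outer loop
   vertex 3.2 2.4 0.3
   vertex 3.8 2.9 3.6
   vertex 0.1 1.0 2.9
  endloop
 endfacet
 facet normal -0.760 0.444 0.475
  outer loop
   vertex 1.5 3.5 2.8
   vertex 0.1 1.0 2.9
   vertex 2.0 3.5 3.6
  endloop
 endfacet
 facet normal -0.690 0.361 -0.628
  outer loop
   vertex 1.5 3.5 2.8
   vertex 3.2 2.4 0.3
   vertex 0.1 1.0 2.9
  endloop
 endfacet
 facet normal 0.310 0.931 -0.194
  outer loop
   vertex 1.5 3.5 2.8
   vertex 2.0 3.5 3.6
   vertex 3.8 2.9 3.6
  endloop
 endfacet
 facet normal 0.311 0.930 -0.197
  outer loop
   vertex 1.5 3.5 2.8
   vertex 3.8 2.9 3.6
   vertex 3.2 2.4 0.3
  endloop
 endfacet
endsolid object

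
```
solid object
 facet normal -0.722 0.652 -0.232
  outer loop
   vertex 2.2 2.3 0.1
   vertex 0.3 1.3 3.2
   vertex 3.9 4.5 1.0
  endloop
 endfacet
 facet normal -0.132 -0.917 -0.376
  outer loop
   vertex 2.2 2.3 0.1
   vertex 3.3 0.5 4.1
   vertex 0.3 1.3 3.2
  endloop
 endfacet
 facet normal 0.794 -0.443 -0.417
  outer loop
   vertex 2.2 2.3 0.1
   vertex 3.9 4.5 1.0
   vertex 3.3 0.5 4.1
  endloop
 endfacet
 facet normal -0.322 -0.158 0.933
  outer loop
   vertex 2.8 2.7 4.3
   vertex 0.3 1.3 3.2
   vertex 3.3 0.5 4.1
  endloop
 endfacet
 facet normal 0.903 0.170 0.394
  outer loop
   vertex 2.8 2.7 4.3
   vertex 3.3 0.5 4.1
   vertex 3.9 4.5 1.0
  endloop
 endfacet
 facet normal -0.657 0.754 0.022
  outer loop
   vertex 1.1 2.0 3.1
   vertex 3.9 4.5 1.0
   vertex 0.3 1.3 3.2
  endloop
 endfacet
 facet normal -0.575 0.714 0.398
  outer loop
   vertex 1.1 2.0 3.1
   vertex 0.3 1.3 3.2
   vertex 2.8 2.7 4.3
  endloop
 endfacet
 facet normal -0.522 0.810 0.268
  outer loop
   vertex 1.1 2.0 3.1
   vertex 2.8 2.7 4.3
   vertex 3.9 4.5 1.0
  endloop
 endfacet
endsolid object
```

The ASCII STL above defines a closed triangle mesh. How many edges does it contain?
12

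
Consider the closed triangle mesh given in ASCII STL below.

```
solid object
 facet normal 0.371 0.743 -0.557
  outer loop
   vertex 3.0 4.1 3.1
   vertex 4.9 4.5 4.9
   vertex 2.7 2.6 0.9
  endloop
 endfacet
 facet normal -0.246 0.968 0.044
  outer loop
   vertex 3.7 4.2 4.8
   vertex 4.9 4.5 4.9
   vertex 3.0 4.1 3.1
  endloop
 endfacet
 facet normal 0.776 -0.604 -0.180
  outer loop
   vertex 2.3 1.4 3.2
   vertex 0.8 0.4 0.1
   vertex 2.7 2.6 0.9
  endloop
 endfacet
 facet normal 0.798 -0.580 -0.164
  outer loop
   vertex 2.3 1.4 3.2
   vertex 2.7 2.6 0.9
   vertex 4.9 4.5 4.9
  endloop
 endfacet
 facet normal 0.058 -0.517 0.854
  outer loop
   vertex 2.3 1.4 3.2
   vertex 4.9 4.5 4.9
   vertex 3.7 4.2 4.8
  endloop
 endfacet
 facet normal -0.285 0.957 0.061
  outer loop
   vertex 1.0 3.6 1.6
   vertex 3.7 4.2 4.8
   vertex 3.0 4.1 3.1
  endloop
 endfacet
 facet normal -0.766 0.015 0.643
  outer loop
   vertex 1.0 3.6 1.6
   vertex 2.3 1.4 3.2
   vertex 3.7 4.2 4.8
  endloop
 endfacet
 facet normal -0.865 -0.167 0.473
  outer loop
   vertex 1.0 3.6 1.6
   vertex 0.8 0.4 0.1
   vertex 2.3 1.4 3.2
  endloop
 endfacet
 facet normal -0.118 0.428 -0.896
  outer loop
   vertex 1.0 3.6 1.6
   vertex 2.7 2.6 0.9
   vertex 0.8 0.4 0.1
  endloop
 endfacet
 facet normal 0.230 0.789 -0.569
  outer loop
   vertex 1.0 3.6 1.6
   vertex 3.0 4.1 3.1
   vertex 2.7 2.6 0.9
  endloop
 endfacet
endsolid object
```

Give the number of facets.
10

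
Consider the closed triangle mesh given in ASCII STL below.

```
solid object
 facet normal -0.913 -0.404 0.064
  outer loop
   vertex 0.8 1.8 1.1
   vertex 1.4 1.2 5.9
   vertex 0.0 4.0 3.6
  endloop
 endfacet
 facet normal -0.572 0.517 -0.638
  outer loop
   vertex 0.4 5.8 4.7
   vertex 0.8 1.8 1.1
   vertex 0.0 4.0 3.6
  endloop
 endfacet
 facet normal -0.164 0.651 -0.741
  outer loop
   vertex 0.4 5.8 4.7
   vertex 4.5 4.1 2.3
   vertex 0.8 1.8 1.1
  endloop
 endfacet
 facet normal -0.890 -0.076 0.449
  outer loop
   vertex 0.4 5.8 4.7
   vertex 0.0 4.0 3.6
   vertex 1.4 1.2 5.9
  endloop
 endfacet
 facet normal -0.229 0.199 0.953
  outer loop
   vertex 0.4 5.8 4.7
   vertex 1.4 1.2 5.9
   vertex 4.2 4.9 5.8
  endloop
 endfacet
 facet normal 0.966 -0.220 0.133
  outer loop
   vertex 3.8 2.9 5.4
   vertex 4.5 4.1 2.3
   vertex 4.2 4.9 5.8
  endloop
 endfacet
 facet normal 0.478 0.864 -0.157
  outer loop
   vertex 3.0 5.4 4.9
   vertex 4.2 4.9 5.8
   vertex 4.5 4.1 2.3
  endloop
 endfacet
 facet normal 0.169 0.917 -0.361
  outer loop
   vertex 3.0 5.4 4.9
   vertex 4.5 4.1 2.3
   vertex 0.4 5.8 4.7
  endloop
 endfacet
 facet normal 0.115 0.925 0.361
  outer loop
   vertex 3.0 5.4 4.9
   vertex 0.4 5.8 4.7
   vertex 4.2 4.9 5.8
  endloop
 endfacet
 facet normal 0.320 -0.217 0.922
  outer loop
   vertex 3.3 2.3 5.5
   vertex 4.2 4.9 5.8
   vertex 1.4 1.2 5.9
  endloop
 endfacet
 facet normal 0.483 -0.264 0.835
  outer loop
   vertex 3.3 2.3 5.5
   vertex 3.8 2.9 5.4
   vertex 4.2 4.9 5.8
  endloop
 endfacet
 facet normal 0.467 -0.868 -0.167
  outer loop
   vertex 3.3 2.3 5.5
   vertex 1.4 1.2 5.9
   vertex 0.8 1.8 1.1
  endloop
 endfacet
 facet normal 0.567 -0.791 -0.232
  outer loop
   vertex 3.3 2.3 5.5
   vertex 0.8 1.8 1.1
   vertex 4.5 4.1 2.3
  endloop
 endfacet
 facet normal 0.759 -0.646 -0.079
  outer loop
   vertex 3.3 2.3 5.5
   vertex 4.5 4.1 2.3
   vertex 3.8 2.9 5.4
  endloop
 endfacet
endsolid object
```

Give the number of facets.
14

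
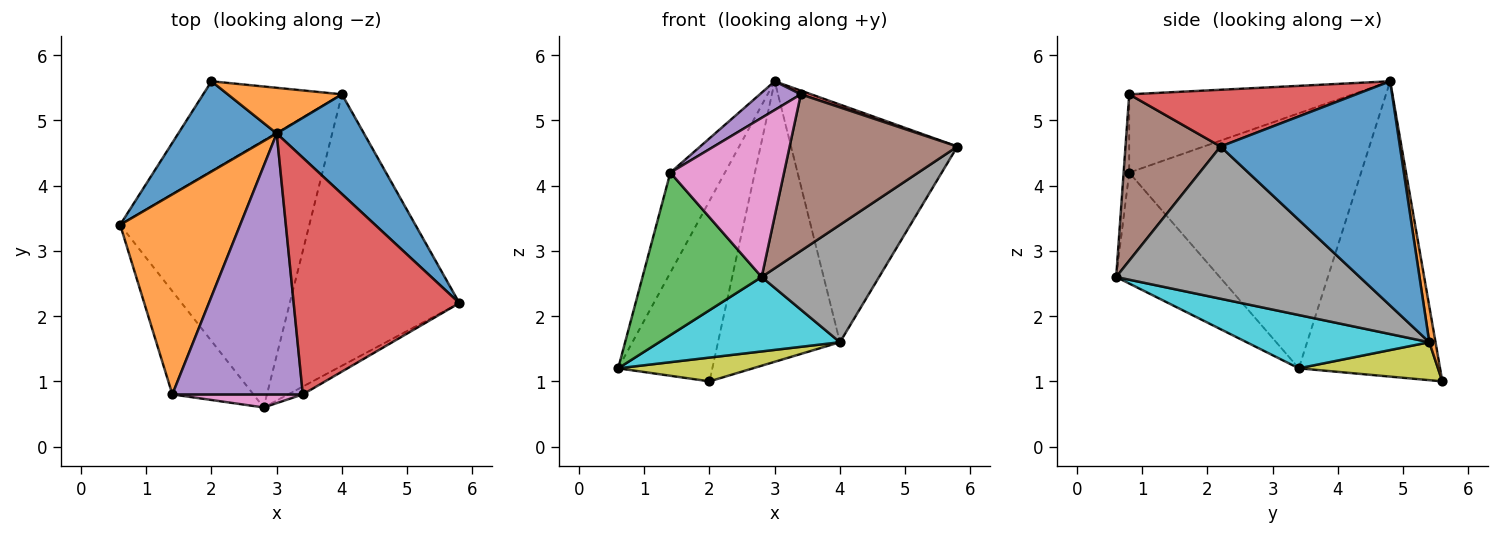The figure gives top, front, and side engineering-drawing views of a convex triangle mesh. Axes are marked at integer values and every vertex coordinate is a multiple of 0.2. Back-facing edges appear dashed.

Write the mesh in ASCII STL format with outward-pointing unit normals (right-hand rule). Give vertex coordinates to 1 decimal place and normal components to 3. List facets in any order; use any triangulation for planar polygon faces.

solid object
 facet normal -0.802 0.535 0.267
  outer loop
   vertex 3.0 4.8 5.6
   vertex 2.0 5.6 1.0
   vertex 0.6 3.4 1.2
  endloop
 endfacet
 facet normal -0.885 0.208 0.416
  outer loop
   vertex 1.4 0.8 4.2
   vertex 3.0 4.8 5.6
   vertex 0.6 3.4 1.2
  endloop
 endfacet
 facet normal -0.591 -0.681 -0.432
  outer loop
   vertex 2.8 0.6 2.6
   vertex 1.4 0.8 4.2
   vertex 0.6 3.4 1.2
  endloop
 endfacet
 facet normal 0.324 -0.015 0.946
  outer loop
   vertex 3.4 0.8 5.4
   vertex 5.8 2.2 4.6
   vertex 3.0 4.8 5.6
  endloop
 endfacet
 facet normal -0.512 -0.094 0.854
  outer loop
   vertex 3.4 0.8 5.4
   vertex 3.0 4.8 5.6
   vertex 1.4 0.8 4.2
  endloop
 endfacet
 facet normal 0.493 -0.869 -0.043
  outer loop
   vertex 3.4 0.8 5.4
   vertex 2.8 0.6 2.6
   vertex 5.8 2.2 4.6
  endloop
 endfacet
 facet normal -0.049 -0.995 0.082
  outer loop
   vertex 3.4 0.8 5.4
   vertex 1.4 0.8 4.2
   vertex 2.8 0.6 2.6
  endloop
 endfacet
 facet normal 0.636 -0.307 -0.708
  outer loop
   vertex 4.0 5.4 1.6
   vertex 5.8 2.2 4.6
   vertex 2.8 0.6 2.6
  endloop
 endfacet
 facet normal 0.256 -0.248 -0.935
  outer loop
   vertex 4.0 5.4 1.6
   vertex 0.6 3.4 1.2
   vertex 2.0 5.6 1.0
  endloop
 endfacet
 facet normal 0.262 -0.259 -0.930
  outer loop
   vertex 4.0 5.4 1.6
   vertex 2.8 0.6 2.6
   vertex 0.6 3.4 1.2
  endloop
 endfacet
 facet normal 0.705 0.654 0.274
  outer loop
   vertex 4.0 5.4 1.6
   vertex 3.0 4.8 5.6
   vertex 5.8 2.2 4.6
  endloop
 endfacet
 facet normal 0.050 0.986 0.160
  outer loop
   vertex 4.0 5.4 1.6
   vertex 2.0 5.6 1.0
   vertex 3.0 4.8 5.6
  endloop
 endfacet
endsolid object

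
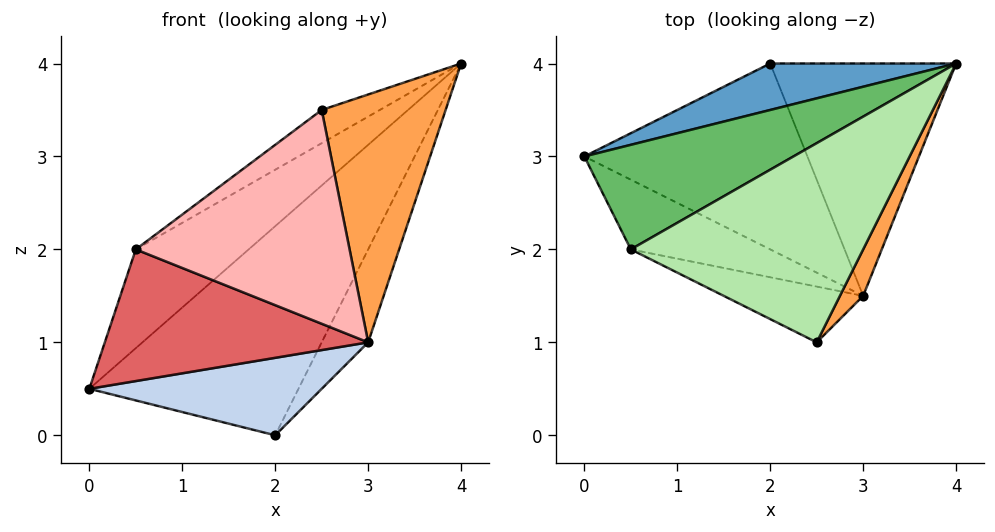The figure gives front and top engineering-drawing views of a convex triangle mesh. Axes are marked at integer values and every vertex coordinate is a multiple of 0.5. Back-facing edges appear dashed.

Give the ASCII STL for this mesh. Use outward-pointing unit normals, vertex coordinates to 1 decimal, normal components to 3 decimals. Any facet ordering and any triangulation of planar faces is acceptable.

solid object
 facet normal -0.398 0.896 0.199
  outer loop
   vertex 2.0 4.0 0.0
   vertex 0.0 3.0 0.5
   vertex 4.0 4.0 4.0
  endloop
 endfacet
 facet normal -0.038 -0.384 -0.922
  outer loop
   vertex 3.0 1.5 1.0
   vertex 0.0 3.0 0.5
   vertex 2.0 4.0 0.0
  endloop
 endfacet
 facet normal 0.885 -0.457 0.086
  outer loop
   vertex 3.0 1.5 1.0
   vertex 4.0 4.0 4.0
   vertex 2.5 1.0 3.5
  endloop
 endfacet
 facet normal 0.880 0.176 -0.440
  outer loop
   vertex 3.0 1.5 1.0
   vertex 2.0 4.0 0.0
   vertex 4.0 4.0 4.0
  endloop
 endfacet
 facet normal -0.628 0.534 0.566
  outer loop
   vertex 0.5 2.0 2.0
   vertex 4.0 4.0 4.0
   vertex 0.0 3.0 0.5
  endloop
 endfacet
 facet normal -0.549 0.137 0.824
  outer loop
   vertex 0.5 2.0 2.0
   vertex 2.5 1.0 3.5
   vertex 4.0 4.0 4.0
  endloop
 endfacet
 facet normal -0.342 -0.831 -0.440
  outer loop
   vertex 0.5 2.0 2.0
   vertex 0.0 3.0 0.5
   vertex 3.0 1.5 1.0
  endloop
 endfacet
 facet normal -0.282 -0.928 -0.242
  outer loop
   vertex 0.5 2.0 2.0
   vertex 3.0 1.5 1.0
   vertex 2.5 1.0 3.5
  endloop
 endfacet
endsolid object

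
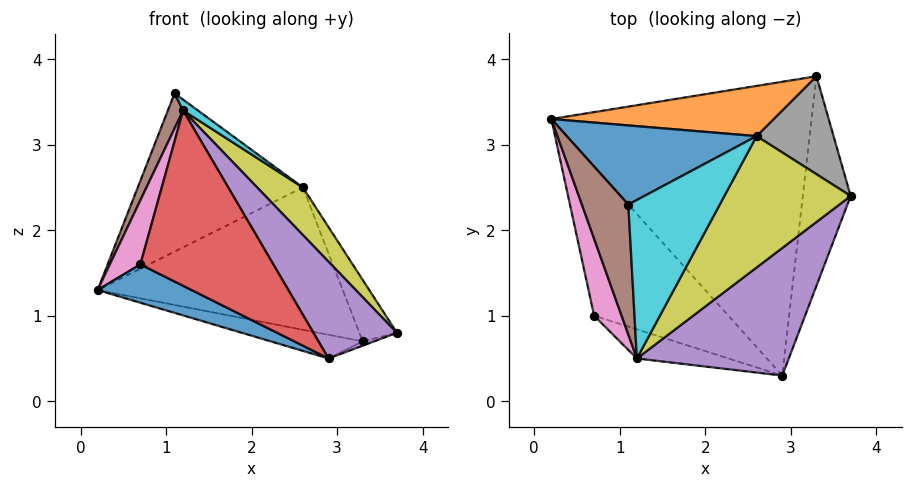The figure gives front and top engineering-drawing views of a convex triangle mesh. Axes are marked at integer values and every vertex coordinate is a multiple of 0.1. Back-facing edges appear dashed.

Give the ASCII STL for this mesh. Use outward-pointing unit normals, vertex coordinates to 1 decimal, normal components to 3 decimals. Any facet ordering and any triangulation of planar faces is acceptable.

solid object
 facet normal -0.491 -0.217 -0.844
  outer loop
   vertex 0.7 1.0 1.6
   vertex 0.2 3.3 1.3
   vertex 2.9 0.3 0.5
  endloop
 endfacet
 facet normal -0.202 0.079 -0.976
  outer loop
   vertex 3.3 3.8 0.7
   vertex 2.9 0.3 0.5
   vertex 0.2 3.3 1.3
  endloop
 endfacet
 facet normal 0.306 0.019 -0.952
  outer loop
   vertex 3.3 3.8 0.7
   vertex 3.7 2.4 0.8
   vertex 2.9 0.3 0.5
  endloop
 endfacet
 facet normal -0.368 -0.917 -0.153
  outer loop
   vertex 1.2 0.5 3.4
   vertex 0.7 1.0 1.6
   vertex 2.9 0.3 0.5
  endloop
 endfacet
 facet normal 0.790 -0.371 0.489
  outer loop
   vertex 1.2 0.5 3.4
   vertex 2.9 0.3 0.5
   vertex 3.7 2.4 0.8
  endloop
 endfacet
 facet normal -0.940 -0.089 0.329
  outer loop
   vertex 1.2 0.5 3.4
   vertex 1.1 2.3 3.6
   vertex 0.2 3.3 1.3
  endloop
 endfacet
 facet normal -0.959 -0.180 0.216
  outer loop
   vertex 1.2 0.5 3.4
   vertex 0.2 3.3 1.3
   vertex 0.7 1.0 1.6
  endloop
 endfacet
 facet normal 0.855 0.276 0.440
  outer loop
   vertex 2.6 3.1 2.5
   vertex 3.7 2.4 0.8
   vertex 3.3 3.8 0.7
  endloop
 endfacet
 facet normal 0.778 -0.214 0.591
  outer loop
   vertex 2.6 3.1 2.5
   vertex 1.2 0.5 3.4
   vertex 3.7 2.4 0.8
  endloop
 endfacet
 facet normal 0.609 -0.054 0.791
  outer loop
   vertex 2.6 3.1 2.5
   vertex 1.1 2.3 3.6
   vertex 1.2 0.5 3.4
  endloop
 endfacet
 facet normal -0.147 0.885 0.442
  outer loop
   vertex 2.6 3.1 2.5
   vertex 0.2 3.3 1.3
   vertex 1.1 2.3 3.6
  endloop
 endfacet
 facet normal -0.087 0.939 0.331
  outer loop
   vertex 2.6 3.1 2.5
   vertex 3.3 3.8 0.7
   vertex 0.2 3.3 1.3
  endloop
 endfacet
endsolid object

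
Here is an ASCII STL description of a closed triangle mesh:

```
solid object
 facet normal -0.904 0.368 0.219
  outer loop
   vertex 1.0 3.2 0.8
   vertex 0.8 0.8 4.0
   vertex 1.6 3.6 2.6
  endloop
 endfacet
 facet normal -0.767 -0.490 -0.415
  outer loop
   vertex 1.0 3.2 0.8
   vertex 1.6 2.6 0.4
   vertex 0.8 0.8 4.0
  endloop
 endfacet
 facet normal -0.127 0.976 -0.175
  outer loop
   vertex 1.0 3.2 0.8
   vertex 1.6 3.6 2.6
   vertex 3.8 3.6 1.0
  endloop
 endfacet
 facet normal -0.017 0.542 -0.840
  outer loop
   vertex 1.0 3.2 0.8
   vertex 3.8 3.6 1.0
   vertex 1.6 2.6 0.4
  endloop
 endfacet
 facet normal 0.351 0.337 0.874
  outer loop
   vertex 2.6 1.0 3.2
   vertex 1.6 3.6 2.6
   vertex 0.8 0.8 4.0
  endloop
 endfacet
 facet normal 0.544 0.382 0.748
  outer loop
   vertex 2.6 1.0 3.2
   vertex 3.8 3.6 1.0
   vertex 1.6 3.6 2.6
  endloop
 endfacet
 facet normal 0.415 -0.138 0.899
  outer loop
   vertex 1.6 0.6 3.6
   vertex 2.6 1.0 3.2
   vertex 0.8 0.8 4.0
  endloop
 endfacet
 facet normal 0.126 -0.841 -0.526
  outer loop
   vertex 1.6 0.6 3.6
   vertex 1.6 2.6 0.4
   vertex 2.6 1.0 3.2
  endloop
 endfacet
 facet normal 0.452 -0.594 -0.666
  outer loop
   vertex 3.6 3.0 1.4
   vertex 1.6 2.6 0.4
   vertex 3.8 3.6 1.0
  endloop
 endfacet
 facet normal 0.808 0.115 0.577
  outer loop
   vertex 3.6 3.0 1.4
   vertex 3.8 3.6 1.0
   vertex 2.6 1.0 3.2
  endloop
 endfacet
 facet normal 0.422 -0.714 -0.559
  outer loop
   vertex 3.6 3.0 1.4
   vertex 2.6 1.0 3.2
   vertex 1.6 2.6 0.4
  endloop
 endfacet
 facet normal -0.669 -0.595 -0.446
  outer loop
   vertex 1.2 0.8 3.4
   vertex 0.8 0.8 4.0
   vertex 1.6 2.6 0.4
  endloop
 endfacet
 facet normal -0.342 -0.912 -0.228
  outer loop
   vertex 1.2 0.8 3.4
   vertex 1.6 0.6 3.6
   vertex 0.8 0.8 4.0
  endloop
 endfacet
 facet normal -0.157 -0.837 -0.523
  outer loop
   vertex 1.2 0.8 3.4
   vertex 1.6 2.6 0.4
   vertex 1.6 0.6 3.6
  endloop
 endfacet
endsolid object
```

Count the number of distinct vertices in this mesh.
9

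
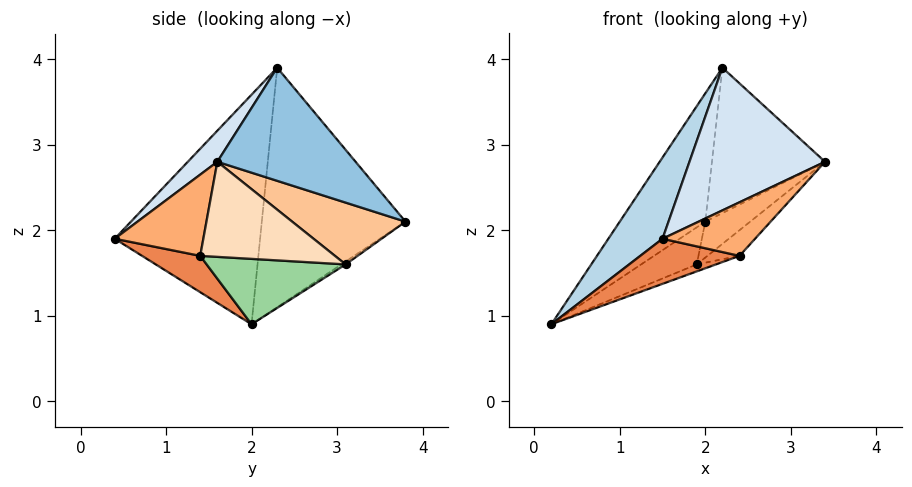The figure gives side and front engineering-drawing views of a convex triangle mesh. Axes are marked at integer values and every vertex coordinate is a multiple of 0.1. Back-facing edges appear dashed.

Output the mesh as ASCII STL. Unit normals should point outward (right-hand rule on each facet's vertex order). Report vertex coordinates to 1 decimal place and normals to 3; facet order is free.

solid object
 facet normal -0.762 0.453 0.463
  outer loop
   vertex 2.2 2.3 3.9
   vertex 2.0 3.8 2.1
   vertex 0.2 2.0 0.9
  endloop
 endfacet
 facet normal 0.708 0.579 0.404
  outer loop
   vertex 2.2 2.3 3.9
   vertex 3.4 1.6 2.8
   vertex 2.0 3.8 2.1
  endloop
 endfacet
 facet normal -0.782 -0.291 0.551
  outer loop
   vertex 1.5 0.4 1.9
   vertex 2.2 2.3 3.9
   vertex 0.2 2.0 0.9
  endloop
 endfacet
 facet normal 0.162 -0.743 0.649
  outer loop
   vertex 1.5 0.4 1.9
   vertex 3.4 1.6 2.8
   vertex 2.2 2.3 3.9
  endloop
 endfacet
 facet normal 0.223 -0.380 -0.898
  outer loop
   vertex 2.4 1.4 1.7
   vertex 1.5 0.4 1.9
   vertex 0.2 2.0 0.9
  endloop
 endfacet
 facet normal 0.619 -0.647 -0.445
  outer loop
   vertex 2.4 1.4 1.7
   vertex 3.4 1.6 2.8
   vertex 1.5 0.4 1.9
  endloop
 endfacet
 facet normal 0.761 0.302 -0.574
  outer loop
   vertex 1.9 3.1 1.6
   vertex 2.0 3.8 2.1
   vertex 3.4 1.6 2.8
  endloop
 endfacet
 facet normal 0.714 0.170 -0.680
  outer loop
   vertex 1.9 3.1 1.6
   vertex 3.4 1.6 2.8
   vertex 2.4 1.4 1.7
  endloop
 endfacet
 facet normal -0.045 0.585 -0.810
  outer loop
   vertex 1.9 3.1 1.6
   vertex 0.2 2.0 0.9
   vertex 2.0 3.8 2.1
  endloop
 endfacet
 facet normal 0.353 0.049 -0.934
  outer loop
   vertex 1.9 3.1 1.6
   vertex 2.4 1.4 1.7
   vertex 0.2 2.0 0.9
  endloop
 endfacet
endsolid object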